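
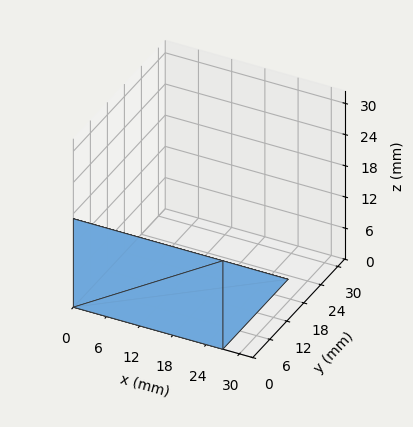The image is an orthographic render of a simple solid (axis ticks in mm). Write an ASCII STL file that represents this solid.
Reading the render: the shape is a wedge (ramp): 27 × 23 mm base, rising to 17 mm along the y=0 edge and sloping linearly to z=0 at y=23 (dimensions read to the nearest mm from the axis ticks). For the STL, each face is triangulated and given an outward normal.

solid part
  facet normal 0.0000 0.0000 -1.0000
    outer loop
      vertex 27.000 23.000 0.000
      vertex 27.000 0.000 0.000
      vertex 0.000 0.000 0.000
    endloop
  endfacet
  facet normal 0.0000 0.0000 -1.0000
    outer loop
      vertex 0.000 23.000 0.000
      vertex 27.000 23.000 0.000
      vertex 0.000 0.000 0.000
    endloop
  endfacet
  facet normal 0.0000 -1.0000 0.0000
    outer loop
      vertex 0.000 0.000 0.000
      vertex 27.000 0.000 0.000
      vertex 27.000 0.000 17.000
    endloop
  endfacet
  facet normal 0.0000 -1.0000 0.0000
    outer loop
      vertex 0.000 0.000 0.000
      vertex 27.000 0.000 17.000
      vertex 0.000 0.000 17.000
    endloop
  endfacet
  facet normal 0.0000 0.5944 0.8042
    outer loop
      vertex 0.000 0.000 17.000
      vertex 27.000 0.000 17.000
      vertex 27.000 23.000 0.000
    endloop
  endfacet
  facet normal 0.0000 0.5944 0.8042
    outer loop
      vertex 0.000 0.000 17.000
      vertex 27.000 23.000 0.000
      vertex 0.000 23.000 0.000
    endloop
  endfacet
  facet normal -1.0000 0.0000 0.0000
    outer loop
      vertex 0.000 0.000 17.000
      vertex 0.000 23.000 0.000
      vertex 0.000 0.000 0.000
    endloop
  endfacet
  facet normal 1.0000 0.0000 0.0000
    outer loop
      vertex 27.000 0.000 0.000
      vertex 27.000 23.000 0.000
      vertex 27.000 0.000 17.000
    endloop
  endfacet
endsolid part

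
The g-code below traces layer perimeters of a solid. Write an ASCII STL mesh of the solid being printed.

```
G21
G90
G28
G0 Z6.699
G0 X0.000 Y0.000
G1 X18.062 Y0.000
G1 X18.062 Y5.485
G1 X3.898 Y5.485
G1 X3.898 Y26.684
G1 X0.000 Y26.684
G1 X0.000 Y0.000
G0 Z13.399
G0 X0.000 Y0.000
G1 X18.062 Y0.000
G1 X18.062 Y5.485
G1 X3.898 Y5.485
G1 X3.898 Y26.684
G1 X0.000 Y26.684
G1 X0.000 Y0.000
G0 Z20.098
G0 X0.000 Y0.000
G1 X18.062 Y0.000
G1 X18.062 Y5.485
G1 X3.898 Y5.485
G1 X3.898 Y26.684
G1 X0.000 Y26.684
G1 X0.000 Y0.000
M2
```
solid part
  facet normal 0.0000 0.0000 -1.0000
    outer loop
      vertex 18.062 5.485 0.000
      vertex 18.062 0.000 0.000
      vertex 0.000 0.000 0.000
    endloop
  endfacet
  facet normal 0.0000 0.0000 -1.0000
    outer loop
      vertex 3.898 5.485 0.000
      vertex 18.062 5.485 0.000
      vertex 0.000 0.000 0.000
    endloop
  endfacet
  facet normal 0.0000 0.0000 -1.0000
    outer loop
      vertex 3.898 26.684 0.000
      vertex 3.898 5.485 0.000
      vertex 0.000 0.000 0.000
    endloop
  endfacet
  facet normal 0.0000 0.0000 -1.0000
    outer loop
      vertex 0.000 26.684 0.000
      vertex 3.898 26.684 0.000
      vertex 0.000 0.000 0.000
    endloop
  endfacet
  facet normal 0.0000 0.0000 1.0000
    outer loop
      vertex 0.000 0.000 20.098
      vertex 18.062 0.000 20.098
      vertex 18.062 5.485 20.098
    endloop
  endfacet
  facet normal 0.0000 0.0000 1.0000
    outer loop
      vertex 0.000 0.000 20.098
      vertex 18.062 5.485 20.098
      vertex 3.898 5.485 20.098
    endloop
  endfacet
  facet normal 0.0000 0.0000 1.0000
    outer loop
      vertex 0.000 0.000 20.098
      vertex 3.898 5.485 20.098
      vertex 3.898 26.684 20.098
    endloop
  endfacet
  facet normal 0.0000 0.0000 1.0000
    outer loop
      vertex 0.000 0.000 20.098
      vertex 3.898 26.684 20.098
      vertex 0.000 26.684 20.098
    endloop
  endfacet
  facet normal 0.0000 -1.0000 0.0000
    outer loop
      vertex 0.000 0.000 0.000
      vertex 18.062 0.000 0.000
      vertex 18.062 0.000 20.098
    endloop
  endfacet
  facet normal 0.0000 -1.0000 0.0000
    outer loop
      vertex 0.000 0.000 0.000
      vertex 18.062 0.000 20.098
      vertex 0.000 0.000 20.098
    endloop
  endfacet
  facet normal 1.0000 0.0000 0.0000
    outer loop
      vertex 18.062 0.000 0.000
      vertex 18.062 5.485 0.000
      vertex 18.062 5.485 20.098
    endloop
  endfacet
  facet normal 1.0000 0.0000 0.0000
    outer loop
      vertex 18.062 0.000 0.000
      vertex 18.062 5.485 20.098
      vertex 18.062 0.000 20.098
    endloop
  endfacet
  facet normal 0.0000 1.0000 0.0000
    outer loop
      vertex 18.062 5.485 0.000
      vertex 3.898 5.485 0.000
      vertex 3.898 5.485 20.098
    endloop
  endfacet
  facet normal 0.0000 1.0000 0.0000
    outer loop
      vertex 18.062 5.485 0.000
      vertex 3.898 5.485 20.098
      vertex 18.062 5.485 20.098
    endloop
  endfacet
  facet normal 1.0000 0.0000 0.0000
    outer loop
      vertex 3.898 5.485 0.000
      vertex 3.898 26.684 0.000
      vertex 3.898 26.684 20.098
    endloop
  endfacet
  facet normal 1.0000 0.0000 0.0000
    outer loop
      vertex 3.898 5.485 0.000
      vertex 3.898 26.684 20.098
      vertex 3.898 5.485 20.098
    endloop
  endfacet
  facet normal 0.0000 1.0000 0.0000
    outer loop
      vertex 3.898 26.684 0.000
      vertex 0.000 26.684 0.000
      vertex 0.000 26.684 20.098
    endloop
  endfacet
  facet normal 0.0000 1.0000 0.0000
    outer loop
      vertex 3.898 26.684 0.000
      vertex 0.000 26.684 20.098
      vertex 3.898 26.684 20.098
    endloop
  endfacet
  facet normal -1.0000 0.0000 0.0000
    outer loop
      vertex 0.000 26.684 0.000
      vertex 0.000 0.000 0.000
      vertex 0.000 0.000 20.098
    endloop
  endfacet
  facet normal -1.0000 0.0000 0.0000
    outer loop
      vertex 0.000 26.684 0.000
      vertex 0.000 0.000 20.098
      vertex 0.000 26.684 20.098
    endloop
  endfacet
endsolid part

The G0 Z moves step by Δz≈6.699 mm. Every layer's G1 loop is the same polygon, so the solid is a straight extrusion of it from z=0 to z≈20.1. Closing with flat bottom and top caps and triangulating gives 20 facets — an L-shaped prism: outer 18.1 × 26.7 mm, arm thicknesses ≈ 5.49 mm (horizontal) and 3.9 mm (vertical), extruded 20.1 mm in z.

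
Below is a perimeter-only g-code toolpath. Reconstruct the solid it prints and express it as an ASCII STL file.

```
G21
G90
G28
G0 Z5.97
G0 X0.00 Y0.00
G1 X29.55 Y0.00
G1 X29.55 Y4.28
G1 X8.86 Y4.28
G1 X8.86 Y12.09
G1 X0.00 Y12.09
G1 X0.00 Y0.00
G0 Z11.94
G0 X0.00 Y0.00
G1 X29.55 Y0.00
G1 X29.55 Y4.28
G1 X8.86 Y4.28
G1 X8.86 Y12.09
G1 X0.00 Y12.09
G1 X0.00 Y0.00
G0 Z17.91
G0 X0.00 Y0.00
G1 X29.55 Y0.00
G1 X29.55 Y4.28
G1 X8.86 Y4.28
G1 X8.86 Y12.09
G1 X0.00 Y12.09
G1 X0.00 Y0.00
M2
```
solid part
  facet normal 0.0000 0.0000 -1.0000
    outer loop
      vertex 29.55 4.28 0.00
      vertex 29.55 0.00 0.00
      vertex 0.00 0.00 0.00
    endloop
  endfacet
  facet normal 0.0000 0.0000 -1.0000
    outer loop
      vertex 8.86 4.28 0.00
      vertex 29.55 4.28 0.00
      vertex 0.00 0.00 0.00
    endloop
  endfacet
  facet normal 0.0000 0.0000 -1.0000
    outer loop
      vertex 8.86 12.09 0.00
      vertex 8.86 4.28 0.00
      vertex 0.00 0.00 0.00
    endloop
  endfacet
  facet normal 0.0000 0.0000 -1.0000
    outer loop
      vertex 0.00 12.09 0.00
      vertex 8.86 12.09 0.00
      vertex 0.00 0.00 0.00
    endloop
  endfacet
  facet normal 0.0000 0.0000 1.0000
    outer loop
      vertex 0.00 0.00 17.91
      vertex 29.55 0.00 17.91
      vertex 29.55 4.28 17.91
    endloop
  endfacet
  facet normal 0.0000 0.0000 1.0000
    outer loop
      vertex 0.00 0.00 17.91
      vertex 29.55 4.28 17.91
      vertex 8.86 4.28 17.91
    endloop
  endfacet
  facet normal 0.0000 0.0000 1.0000
    outer loop
      vertex 0.00 0.00 17.91
      vertex 8.86 4.28 17.91
      vertex 8.86 12.09 17.91
    endloop
  endfacet
  facet normal 0.0000 0.0000 1.0000
    outer loop
      vertex 0.00 0.00 17.91
      vertex 8.86 12.09 17.91
      vertex 0.00 12.09 17.91
    endloop
  endfacet
  facet normal 0.0000 -1.0000 0.0000
    outer loop
      vertex 0.00 0.00 0.00
      vertex 29.55 0.00 0.00
      vertex 29.55 0.00 17.91
    endloop
  endfacet
  facet normal 0.0000 -1.0000 0.0000
    outer loop
      vertex 0.00 0.00 0.00
      vertex 29.55 0.00 17.91
      vertex 0.00 0.00 17.91
    endloop
  endfacet
  facet normal 1.0000 0.0000 0.0000
    outer loop
      vertex 29.55 0.00 0.00
      vertex 29.55 4.28 0.00
      vertex 29.55 4.28 17.91
    endloop
  endfacet
  facet normal 1.0000 0.0000 0.0000
    outer loop
      vertex 29.55 0.00 0.00
      vertex 29.55 4.28 17.91
      vertex 29.55 0.00 17.91
    endloop
  endfacet
  facet normal 0.0000 1.0000 0.0000
    outer loop
      vertex 29.55 4.28 0.00
      vertex 8.86 4.28 0.00
      vertex 8.86 4.28 17.91
    endloop
  endfacet
  facet normal 0.0000 1.0000 0.0000
    outer loop
      vertex 29.55 4.28 0.00
      vertex 8.86 4.28 17.91
      vertex 29.55 4.28 17.91
    endloop
  endfacet
  facet normal 1.0000 0.0000 0.0000
    outer loop
      vertex 8.86 4.28 0.00
      vertex 8.86 12.09 0.00
      vertex 8.86 12.09 17.91
    endloop
  endfacet
  facet normal 1.0000 0.0000 0.0000
    outer loop
      vertex 8.86 4.28 0.00
      vertex 8.86 12.09 17.91
      vertex 8.86 4.28 17.91
    endloop
  endfacet
  facet normal 0.0000 1.0000 0.0000
    outer loop
      vertex 8.86 12.09 0.00
      vertex 0.00 12.09 0.00
      vertex 0.00 12.09 17.91
    endloop
  endfacet
  facet normal 0.0000 1.0000 0.0000
    outer loop
      vertex 8.86 12.09 0.00
      vertex 0.00 12.09 17.91
      vertex 8.86 12.09 17.91
    endloop
  endfacet
  facet normal -1.0000 0.0000 0.0000
    outer loop
      vertex 0.00 12.09 0.00
      vertex 0.00 0.00 0.00
      vertex 0.00 0.00 17.91
    endloop
  endfacet
  facet normal -1.0000 0.0000 0.0000
    outer loop
      vertex 0.00 12.09 0.00
      vertex 0.00 0.00 17.91
      vertex 0.00 12.09 17.91
    endloop
  endfacet
endsolid part

The G0 Z moves step by Δz≈5.97 mm. Every layer's G1 loop is the same polygon, so the solid is a straight extrusion of it from z=0 to z≈17.9. Closing with flat bottom and top caps and triangulating gives 20 facets — an L-shaped prism: outer 29.6 × 12.1 mm, arm thicknesses ≈ 4.28 mm (horizontal) and 8.86 mm (vertical), extruded 17.9 mm in z.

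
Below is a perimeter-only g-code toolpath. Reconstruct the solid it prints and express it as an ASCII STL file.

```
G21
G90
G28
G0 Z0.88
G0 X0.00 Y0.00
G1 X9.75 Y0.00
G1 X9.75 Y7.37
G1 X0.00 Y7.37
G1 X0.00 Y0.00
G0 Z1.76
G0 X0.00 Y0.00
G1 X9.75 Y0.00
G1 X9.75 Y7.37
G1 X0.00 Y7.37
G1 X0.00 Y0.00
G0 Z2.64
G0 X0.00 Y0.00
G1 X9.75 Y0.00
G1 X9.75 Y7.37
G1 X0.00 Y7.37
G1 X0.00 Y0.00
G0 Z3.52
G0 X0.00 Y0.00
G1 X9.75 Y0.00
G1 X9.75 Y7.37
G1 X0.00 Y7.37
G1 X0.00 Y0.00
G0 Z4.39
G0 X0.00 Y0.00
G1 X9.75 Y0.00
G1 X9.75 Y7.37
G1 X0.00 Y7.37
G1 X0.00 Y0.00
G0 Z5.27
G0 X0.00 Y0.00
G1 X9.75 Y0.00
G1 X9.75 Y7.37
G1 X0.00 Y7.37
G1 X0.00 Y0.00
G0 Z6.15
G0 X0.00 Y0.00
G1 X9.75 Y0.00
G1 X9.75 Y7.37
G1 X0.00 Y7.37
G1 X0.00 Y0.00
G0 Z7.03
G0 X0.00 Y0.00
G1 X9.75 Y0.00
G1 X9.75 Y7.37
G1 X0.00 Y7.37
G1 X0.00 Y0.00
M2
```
solid part
  facet normal 0.0000 0.0000 -1.0000
    outer loop
      vertex 9.75 7.37 0.00
      vertex 9.75 0.00 0.00
      vertex 0.00 0.00 0.00
    endloop
  endfacet
  facet normal 0.0000 0.0000 -1.0000
    outer loop
      vertex 0.00 7.37 0.00
      vertex 9.75 7.37 0.00
      vertex 0.00 0.00 0.00
    endloop
  endfacet
  facet normal 0.0000 0.0000 1.0000
    outer loop
      vertex 0.00 0.00 7.03
      vertex 9.75 0.00 7.03
      vertex 9.75 7.37 7.03
    endloop
  endfacet
  facet normal 0.0000 0.0000 1.0000
    outer loop
      vertex 0.00 0.00 7.03
      vertex 9.75 7.37 7.03
      vertex 0.00 7.37 7.03
    endloop
  endfacet
  facet normal 0.0000 -1.0000 0.0000
    outer loop
      vertex 0.00 0.00 0.00
      vertex 9.75 0.00 0.00
      vertex 9.75 0.00 7.03
    endloop
  endfacet
  facet normal 0.0000 -1.0000 0.0000
    outer loop
      vertex 0.00 0.00 0.00
      vertex 9.75 0.00 7.03
      vertex 0.00 0.00 7.03
    endloop
  endfacet
  facet normal 0.0000 1.0000 0.0000
    outer loop
      vertex 9.75 7.37 7.03
      vertex 9.75 7.37 0.00
      vertex 0.00 7.37 0.00
    endloop
  endfacet
  facet normal 0.0000 1.0000 0.0000
    outer loop
      vertex 0.00 7.37 7.03
      vertex 9.75 7.37 7.03
      vertex 0.00 7.37 0.00
    endloop
  endfacet
  facet normal -1.0000 0.0000 0.0000
    outer loop
      vertex 0.00 7.37 7.03
      vertex 0.00 7.37 0.00
      vertex 0.00 0.00 0.00
    endloop
  endfacet
  facet normal -1.0000 0.0000 0.0000
    outer loop
      vertex 0.00 0.00 7.03
      vertex 0.00 7.37 7.03
      vertex 0.00 0.00 0.00
    endloop
  endfacet
  facet normal 1.0000 0.0000 0.0000
    outer loop
      vertex 9.75 0.00 0.00
      vertex 9.75 7.37 0.00
      vertex 9.75 7.37 7.03
    endloop
  endfacet
  facet normal 1.0000 0.0000 0.0000
    outer loop
      vertex 9.75 0.00 0.00
      vertex 9.75 7.37 7.03
      vertex 9.75 0.00 7.03
    endloop
  endfacet
endsolid part

The G0 Z moves step by Δz≈0.88 mm. Every layer's G1 loop is the same polygon, so the solid is a straight extrusion of it from z=0 to z≈7.03. Closing with flat bottom and top caps and triangulating gives 12 facets — a rectangular box, roughly 9.75 × 7.37 mm footprint and 7.03 mm tall.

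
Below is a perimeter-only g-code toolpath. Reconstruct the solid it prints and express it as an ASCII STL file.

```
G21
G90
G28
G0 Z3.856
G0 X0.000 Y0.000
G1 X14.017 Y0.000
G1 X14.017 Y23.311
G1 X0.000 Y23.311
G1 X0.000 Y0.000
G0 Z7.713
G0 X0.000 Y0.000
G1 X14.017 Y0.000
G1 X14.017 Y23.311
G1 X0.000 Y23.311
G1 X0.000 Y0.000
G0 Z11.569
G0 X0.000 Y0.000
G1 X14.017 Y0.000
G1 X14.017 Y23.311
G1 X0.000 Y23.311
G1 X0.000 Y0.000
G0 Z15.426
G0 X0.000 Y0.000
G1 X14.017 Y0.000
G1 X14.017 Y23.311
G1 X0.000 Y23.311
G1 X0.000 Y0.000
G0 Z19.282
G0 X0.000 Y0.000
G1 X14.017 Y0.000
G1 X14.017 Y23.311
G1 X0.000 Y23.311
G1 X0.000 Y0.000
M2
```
solid part
  facet normal 0.0000 0.0000 -1.0000
    outer loop
      vertex 14.017 23.311 0.000
      vertex 14.017 0.000 0.000
      vertex 0.000 0.000 0.000
    endloop
  endfacet
  facet normal 0.0000 0.0000 -1.0000
    outer loop
      vertex 0.000 23.311 0.000
      vertex 14.017 23.311 0.000
      vertex 0.000 0.000 0.000
    endloop
  endfacet
  facet normal 0.0000 0.0000 1.0000
    outer loop
      vertex 0.000 0.000 19.282
      vertex 14.017 0.000 19.282
      vertex 14.017 23.311 19.282
    endloop
  endfacet
  facet normal 0.0000 0.0000 1.0000
    outer loop
      vertex 0.000 0.000 19.282
      vertex 14.017 23.311 19.282
      vertex 0.000 23.311 19.282
    endloop
  endfacet
  facet normal 0.0000 -1.0000 0.0000
    outer loop
      vertex 0.000 0.000 0.000
      vertex 14.017 0.000 0.000
      vertex 14.017 0.000 19.282
    endloop
  endfacet
  facet normal 0.0000 -1.0000 0.0000
    outer loop
      vertex 0.000 0.000 0.000
      vertex 14.017 0.000 19.282
      vertex 0.000 0.000 19.282
    endloop
  endfacet
  facet normal 0.0000 1.0000 0.0000
    outer loop
      vertex 14.017 23.311 19.282
      vertex 14.017 23.311 0.000
      vertex 0.000 23.311 0.000
    endloop
  endfacet
  facet normal 0.0000 1.0000 0.0000
    outer loop
      vertex 0.000 23.311 19.282
      vertex 14.017 23.311 19.282
      vertex 0.000 23.311 0.000
    endloop
  endfacet
  facet normal -1.0000 0.0000 0.0000
    outer loop
      vertex 0.000 23.311 19.282
      vertex 0.000 23.311 0.000
      vertex 0.000 0.000 0.000
    endloop
  endfacet
  facet normal -1.0000 0.0000 0.0000
    outer loop
      vertex 0.000 0.000 19.282
      vertex 0.000 23.311 19.282
      vertex 0.000 0.000 0.000
    endloop
  endfacet
  facet normal 1.0000 0.0000 0.0000
    outer loop
      vertex 14.017 0.000 0.000
      vertex 14.017 23.311 0.000
      vertex 14.017 23.311 19.282
    endloop
  endfacet
  facet normal 1.0000 0.0000 0.0000
    outer loop
      vertex 14.017 0.000 0.000
      vertex 14.017 23.311 19.282
      vertex 14.017 0.000 19.282
    endloop
  endfacet
endsolid part

The G0 Z moves step by Δz≈3.856 mm. Every layer's G1 loop is the same polygon, so the solid is a straight extrusion of it from z=0 to z≈19.3. Closing with flat bottom and top caps and triangulating gives 12 facets — a rectangular box, roughly 14 × 23.3 mm footprint and 19.3 mm tall.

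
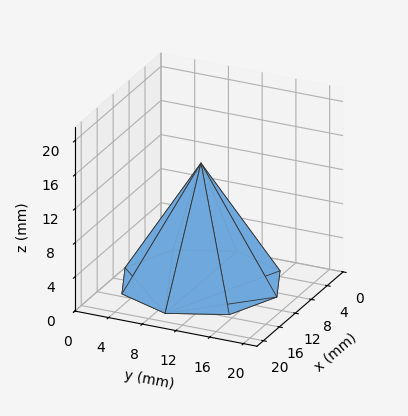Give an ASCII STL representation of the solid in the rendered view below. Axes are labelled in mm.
Reading the render: the shape is a regular 8-sided pyramid, base circumscribed radius ≈ 9 mm, apex at z ≈ 14 mm (dimensions read to the nearest mm from the axis ticks). For the STL, each face is triangulated and given an outward normal.

solid part
  facet normal 0.0000 0.0000 -1.0000
    outer loop
      vertex 9.000 18.000 0.000
      vertex 15.364 15.364 0.000
      vertex 18.000 9.000 0.000
    endloop
  endfacet
  facet normal 0.0000 0.0000 -1.0000
    outer loop
      vertex 2.636 15.364 0.000
      vertex 9.000 18.000 0.000
      vertex 18.000 9.000 0.000
    endloop
  endfacet
  facet normal 0.0000 0.0000 -1.0000
    outer loop
      vertex 0.000 9.000 0.000
      vertex 2.636 15.364 0.000
      vertex 18.000 9.000 0.000
    endloop
  endfacet
  facet normal 0.0000 0.0000 -1.0000
    outer loop
      vertex 2.636 2.636 0.000
      vertex 0.000 9.000 0.000
      vertex 18.000 9.000 0.000
    endloop
  endfacet
  facet normal 0.0000 0.0000 -1.0000
    outer loop
      vertex 9.000 0.000 0.000
      vertex 2.636 2.636 0.000
      vertex 18.000 9.000 0.000
    endloop
  endfacet
  facet normal 0.0000 0.0000 -1.0000
    outer loop
      vertex 15.364 2.636 0.000
      vertex 9.000 0.000 0.000
      vertex 18.000 9.000 0.000
    endloop
  endfacet
  facet normal 0.7943 0.3290 0.5106
    outer loop
      vertex 18.000 9.000 0.000
      vertex 15.364 15.364 0.000
      vertex 9.000 9.000 14.000
    endloop
  endfacet
  facet normal 0.3290 0.7943 0.5106
    outer loop
      vertex 15.364 15.364 0.000
      vertex 9.000 18.000 0.000
      vertex 9.000 9.000 14.000
    endloop
  endfacet
  facet normal -0.3290 0.7943 0.5106
    outer loop
      vertex 9.000 18.000 0.000
      vertex 2.636 15.364 0.000
      vertex 9.000 9.000 14.000
    endloop
  endfacet
  facet normal -0.7943 0.3290 0.5106
    outer loop
      vertex 2.636 15.364 0.000
      vertex 0.000 9.000 0.000
      vertex 9.000 9.000 14.000
    endloop
  endfacet
  facet normal -0.7943 -0.3290 0.5106
    outer loop
      vertex 0.000 9.000 0.000
      vertex 2.636 2.636 0.000
      vertex 9.000 9.000 14.000
    endloop
  endfacet
  facet normal -0.3290 -0.7943 0.5106
    outer loop
      vertex 2.636 2.636 0.000
      vertex 9.000 0.000 0.000
      vertex 9.000 9.000 14.000
    endloop
  endfacet
  facet normal 0.3290 -0.7943 0.5106
    outer loop
      vertex 9.000 0.000 0.000
      vertex 15.364 2.636 0.000
      vertex 9.000 9.000 14.000
    endloop
  endfacet
  facet normal 0.7943 -0.3290 0.5106
    outer loop
      vertex 15.364 2.636 0.000
      vertex 18.000 9.000 0.000
      vertex 9.000 9.000 14.000
    endloop
  endfacet
endsolid part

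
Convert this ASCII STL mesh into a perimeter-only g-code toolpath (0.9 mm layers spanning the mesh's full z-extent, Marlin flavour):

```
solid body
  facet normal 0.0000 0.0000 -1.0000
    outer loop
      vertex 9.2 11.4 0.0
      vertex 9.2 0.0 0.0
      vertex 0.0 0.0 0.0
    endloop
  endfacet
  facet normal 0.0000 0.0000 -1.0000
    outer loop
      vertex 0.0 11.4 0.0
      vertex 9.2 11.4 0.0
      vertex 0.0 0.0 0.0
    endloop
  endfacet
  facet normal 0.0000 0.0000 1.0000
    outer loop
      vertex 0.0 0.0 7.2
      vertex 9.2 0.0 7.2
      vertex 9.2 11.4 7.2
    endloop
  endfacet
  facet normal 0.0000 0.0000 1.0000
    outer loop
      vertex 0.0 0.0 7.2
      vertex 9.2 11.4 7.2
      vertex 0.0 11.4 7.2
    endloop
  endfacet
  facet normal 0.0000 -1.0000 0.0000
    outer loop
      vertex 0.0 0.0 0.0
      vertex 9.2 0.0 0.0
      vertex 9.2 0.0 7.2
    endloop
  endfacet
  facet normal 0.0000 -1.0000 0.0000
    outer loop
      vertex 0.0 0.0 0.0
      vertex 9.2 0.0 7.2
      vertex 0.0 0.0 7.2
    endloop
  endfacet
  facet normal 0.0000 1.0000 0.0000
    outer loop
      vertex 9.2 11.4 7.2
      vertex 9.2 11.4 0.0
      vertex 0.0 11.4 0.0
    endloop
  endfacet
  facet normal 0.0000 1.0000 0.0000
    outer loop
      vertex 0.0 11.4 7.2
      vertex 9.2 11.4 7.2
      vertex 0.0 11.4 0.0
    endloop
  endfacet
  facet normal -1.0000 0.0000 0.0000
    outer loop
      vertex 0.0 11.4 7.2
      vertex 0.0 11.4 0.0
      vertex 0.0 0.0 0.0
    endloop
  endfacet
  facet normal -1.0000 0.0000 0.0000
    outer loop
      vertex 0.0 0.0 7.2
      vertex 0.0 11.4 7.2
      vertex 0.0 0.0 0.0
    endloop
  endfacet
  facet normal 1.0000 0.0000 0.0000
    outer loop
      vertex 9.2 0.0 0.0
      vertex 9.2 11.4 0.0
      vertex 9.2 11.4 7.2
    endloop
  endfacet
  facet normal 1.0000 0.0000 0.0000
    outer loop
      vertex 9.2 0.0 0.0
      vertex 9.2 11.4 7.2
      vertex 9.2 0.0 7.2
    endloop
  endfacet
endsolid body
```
; perimeter-only toolpath
G21 ; units = mm
G90 ; absolute positioning
G28 ; home
; layer 1
G0 Z0.9
G0 X0.0 Y0.0
G1 X9.2 Y0.0
G1 X9.2 Y11.4
G1 X0.0 Y11.4
G1 X0.0 Y0.0
; layer 2
G0 Z1.8
G0 X0.0 Y0.0
G1 X9.2 Y0.0
G1 X9.2 Y11.4
G1 X0.0 Y11.4
G1 X0.0 Y0.0
; layer 3
G0 Z2.7
G0 X0.0 Y0.0
G1 X9.2 Y0.0
G1 X9.2 Y11.4
G1 X0.0 Y11.4
G1 X0.0 Y0.0
; layer 4
G0 Z3.6
G0 X0.0 Y0.0
G1 X9.2 Y0.0
G1 X9.2 Y11.4
G1 X0.0 Y11.4
G1 X0.0 Y0.0
; layer 5
G0 Z4.5
G0 X0.0 Y0.0
G1 X9.2 Y0.0
G1 X9.2 Y11.4
G1 X0.0 Y11.4
G1 X0.0 Y0.0
; layer 6
G0 Z5.4
G0 X0.0 Y0.0
G1 X9.2 Y0.0
G1 X9.2 Y11.4
G1 X0.0 Y11.4
G1 X0.0 Y0.0
; layer 7
G0 Z6.3
G0 X0.0 Y0.0
G1 X9.2 Y0.0
G1 X9.2 Y11.4
G1 X0.0 Y11.4
G1 X0.0 Y0.0
; layer 8
G0 Z7.2
G0 X0.0 Y0.0
G1 X9.2 Y0.0
G1 X9.2 Y11.4
G1 X0.0 Y11.4
G1 X0.0 Y0.0
M2 ; end

The solid is a rectangular box, roughly 9.2 × 11.4 mm footprint and 7.2 mm tall. Slicing at Δz = 0.9 mm — 8 equal slices spanning the solid's height, so layer i sits at z = i·h/8 — gives 8 non-empty perimeters. Each is a 4-segment closed polygon; G0 lifts to the layer z and rapids to the start vertex, then G1 traces the edges.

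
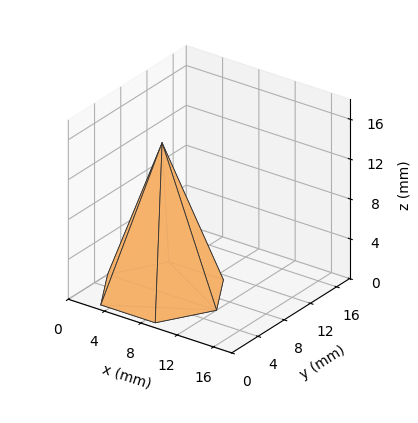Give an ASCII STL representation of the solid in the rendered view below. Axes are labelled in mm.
Reading the render: the shape is a regular 6-sided pyramid, base circumscribed radius ≈ 6 mm, apex at z ≈ 15 mm (dimensions read to the nearest mm from the axis ticks). For the STL, each face is triangulated and given an outward normal.

solid part
  facet normal 0.0000 0.0000 -1.0000
    outer loop
      vertex 3.00 11.20 0.00
      vertex 9.00 11.20 0.00
      vertex 12.00 6.00 0.00
    endloop
  endfacet
  facet normal 0.0000 0.0000 -1.0000
    outer loop
      vertex 0.00 6.00 0.00
      vertex 3.00 11.20 0.00
      vertex 12.00 6.00 0.00
    endloop
  endfacet
  facet normal 0.0000 0.0000 -1.0000
    outer loop
      vertex 3.00 0.80 0.00
      vertex 0.00 6.00 0.00
      vertex 12.00 6.00 0.00
    endloop
  endfacet
  facet normal 0.0000 0.0000 -1.0000
    outer loop
      vertex 9.00 0.80 0.00
      vertex 3.00 0.80 0.00
      vertex 12.00 6.00 0.00
    endloop
  endfacet
  facet normal 0.8185 0.4722 0.3274
    outer loop
      vertex 12.00 6.00 0.00
      vertex 9.00 11.20 0.00
      vertex 6.00 6.00 15.00
    endloop
  endfacet
  facet normal 0.0000 0.9448 0.3275
    outer loop
      vertex 9.00 11.20 0.00
      vertex 3.00 11.20 0.00
      vertex 6.00 6.00 15.00
    endloop
  endfacet
  facet normal -0.8185 0.4722 0.3274
    outer loop
      vertex 3.00 11.20 0.00
      vertex 0.00 6.00 0.00
      vertex 6.00 6.00 15.00
    endloop
  endfacet
  facet normal -0.8185 -0.4722 0.3274
    outer loop
      vertex 0.00 6.00 0.00
      vertex 3.00 0.80 0.00
      vertex 6.00 6.00 15.00
    endloop
  endfacet
  facet normal 0.0000 -0.9448 0.3275
    outer loop
      vertex 3.00 0.80 0.00
      vertex 9.00 0.80 0.00
      vertex 6.00 6.00 15.00
    endloop
  endfacet
  facet normal 0.8185 -0.4722 0.3274
    outer loop
      vertex 9.00 0.80 0.00
      vertex 12.00 6.00 0.00
      vertex 6.00 6.00 15.00
    endloop
  endfacet
endsolid part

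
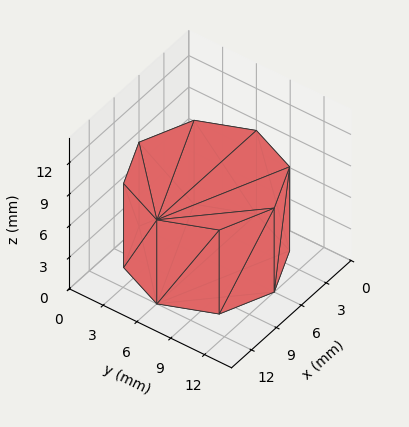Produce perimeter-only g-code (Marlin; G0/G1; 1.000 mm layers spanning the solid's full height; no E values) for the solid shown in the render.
Reading the render: the shape is a regular 8-sided prism (a cylinder approximated with 8 flat sides), circumscribed radius ≈ 6 mm, height ≈ 8 mm (dimensions read to the nearest mm from the axis ticks). For the g-code, the solid's height is divided into equal slices at the stated Δz and each level perimeter traced with G1 moves after a G0 lift.

; perimeter-only toolpath
G21 ; units = mm
G90 ; absolute positioning
G28 ; home
; layer 1
G0 Z1.000
G0 X12.000 Y6.000
G1 X10.243 Y10.243
G1 X6.000 Y12.000
G1 X1.757 Y10.243
G1 X0.000 Y6.000
G1 X1.757 Y1.757
G1 X6.000 Y0.000
G1 X10.243 Y1.757
G1 X12.000 Y6.000
; layer 2
G0 Z2.000
G0 X12.000 Y6.000
G1 X10.243 Y10.243
G1 X6.000 Y12.000
G1 X1.757 Y10.243
G1 X0.000 Y6.000
G1 X1.757 Y1.757
G1 X6.000 Y0.000
G1 X10.243 Y1.757
G1 X12.000 Y6.000
; layer 3
G0 Z3.000
G0 X12.000 Y6.000
G1 X10.243 Y10.243
G1 X6.000 Y12.000
G1 X1.757 Y10.243
G1 X0.000 Y6.000
G1 X1.757 Y1.757
G1 X6.000 Y0.000
G1 X10.243 Y1.757
G1 X12.000 Y6.000
; layer 4
G0 Z4.000
G0 X12.000 Y6.000
G1 X10.243 Y10.243
G1 X6.000 Y12.000
G1 X1.757 Y10.243
G1 X0.000 Y6.000
G1 X1.757 Y1.757
G1 X6.000 Y0.000
G1 X10.243 Y1.757
G1 X12.000 Y6.000
; layer 5
G0 Z5.000
G0 X12.000 Y6.000
G1 X10.243 Y10.243
G1 X6.000 Y12.000
G1 X1.757 Y10.243
G1 X0.000 Y6.000
G1 X1.757 Y1.757
G1 X6.000 Y0.000
G1 X10.243 Y1.757
G1 X12.000 Y6.000
; layer 6
G0 Z6.000
G0 X12.000 Y6.000
G1 X10.243 Y10.243
G1 X6.000 Y12.000
G1 X1.757 Y10.243
G1 X0.000 Y6.000
G1 X1.757 Y1.757
G1 X6.000 Y0.000
G1 X10.243 Y1.757
G1 X12.000 Y6.000
; layer 7
G0 Z7.000
G0 X12.000 Y6.000
G1 X10.243 Y10.243
G1 X6.000 Y12.000
G1 X1.757 Y10.243
G1 X0.000 Y6.000
G1 X1.757 Y1.757
G1 X6.000 Y0.000
G1 X10.243 Y1.757
G1 X12.000 Y6.000
; layer 8
G0 Z8.000
G0 X12.000 Y6.000
G1 X10.243 Y10.243
G1 X6.000 Y12.000
G1 X1.757 Y10.243
G1 X0.000 Y6.000
G1 X1.757 Y1.757
G1 X6.000 Y0.000
G1 X10.243 Y1.757
G1 X12.000 Y6.000
M2 ; end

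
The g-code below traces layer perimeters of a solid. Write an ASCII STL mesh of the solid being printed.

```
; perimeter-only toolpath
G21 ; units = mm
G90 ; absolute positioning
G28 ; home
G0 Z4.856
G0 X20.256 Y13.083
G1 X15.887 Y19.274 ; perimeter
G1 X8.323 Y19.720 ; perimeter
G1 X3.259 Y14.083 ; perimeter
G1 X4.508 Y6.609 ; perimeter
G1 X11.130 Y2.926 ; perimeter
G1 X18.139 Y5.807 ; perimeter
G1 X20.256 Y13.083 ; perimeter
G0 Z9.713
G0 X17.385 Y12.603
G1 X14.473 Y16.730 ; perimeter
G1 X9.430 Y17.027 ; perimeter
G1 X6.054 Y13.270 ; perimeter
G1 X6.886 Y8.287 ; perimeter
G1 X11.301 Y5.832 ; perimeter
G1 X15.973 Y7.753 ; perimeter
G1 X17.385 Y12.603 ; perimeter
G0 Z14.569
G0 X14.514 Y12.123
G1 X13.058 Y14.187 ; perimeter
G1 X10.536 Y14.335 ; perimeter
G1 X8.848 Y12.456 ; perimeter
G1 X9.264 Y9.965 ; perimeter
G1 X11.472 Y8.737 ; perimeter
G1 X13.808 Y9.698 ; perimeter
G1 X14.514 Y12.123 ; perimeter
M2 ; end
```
solid part
  facet normal 0.0000 0.0000 -1.0000
    outer loop
      vertex 7.216 22.412 0.000
      vertex 17.302 21.818 0.000
      vertex 23.127 13.563 0.000
    endloop
  endfacet
  facet normal 0.0000 0.0000 -1.0000
    outer loop
      vertex 0.464 14.896 0.000
      vertex 7.216 22.412 0.000
      vertex 23.127 13.563 0.000
    endloop
  endfacet
  facet normal 0.0000 0.0000 -1.0000
    outer loop
      vertex 2.129 4.931 0.000
      vertex 0.464 14.896 0.000
      vertex 23.127 13.563 0.000
    endloop
  endfacet
  facet normal 0.0000 0.0000 -1.0000
    outer loop
      vertex 10.959 0.020 0.000
      vertex 2.129 4.931 0.000
      vertex 23.127 13.563 0.000
    endloop
  endfacet
  facet normal 0.0000 0.0000 -1.0000
    outer loop
      vertex 20.304 3.862 0.000
      vertex 10.959 0.020 0.000
      vertex 23.127 13.563 0.000
    endloop
  endfacet
  facet normal 0.7189 0.5073 0.4752
    outer loop
      vertex 23.127 13.563 0.000
      vertex 17.302 21.818 0.000
      vertex 11.643 11.643 19.426
    endloop
  endfacet
  facet normal 0.0517 0.8784 0.4752
    outer loop
      vertex 17.302 21.818 0.000
      vertex 7.216 22.412 0.000
      vertex 11.643 11.643 19.426
    endloop
  endfacet
  facet normal -0.6546 0.5880 0.4751
    outer loop
      vertex 7.216 22.412 0.000
      vertex 0.464 14.896 0.000
      vertex 11.643 11.643 19.426
    endloop
  endfacet
  facet normal -0.8679 -0.1450 0.4751
    outer loop
      vertex 0.464 14.896 0.000
      vertex 2.129 4.931 0.000
      vertex 11.643 11.643 19.426
    endloop
  endfacet
  facet normal -0.4277 -0.7690 0.4752
    outer loop
      vertex 2.129 4.931 0.000
      vertex 10.959 0.020 0.000
      vertex 11.643 11.643 19.426
    endloop
  endfacet
  facet normal 0.3346 -0.8138 0.4751
    outer loop
      vertex 10.959 0.020 0.000
      vertex 20.304 3.862 0.000
      vertex 11.643 11.643 19.426
    endloop
  endfacet
  facet normal 0.8449 -0.2459 0.4752
    outer loop
      vertex 20.304 3.862 0.000
      vertex 23.127 13.563 0.000
      vertex 11.643 11.643 19.426
    endloop
  endfacet
endsolid part

The G0 Z moves step by Δz≈4.856 mm. The G1 loops shrink linearly with z, so the solid tapers from its base footprint up to z≈19.4. Closing with a flat bottom cap and the tapered top and triangulating gives 12 facets — a regular 7-sided pyramid, base circumscribed radius ≈ 11.6 mm, apex at z ≈ 19.4 mm.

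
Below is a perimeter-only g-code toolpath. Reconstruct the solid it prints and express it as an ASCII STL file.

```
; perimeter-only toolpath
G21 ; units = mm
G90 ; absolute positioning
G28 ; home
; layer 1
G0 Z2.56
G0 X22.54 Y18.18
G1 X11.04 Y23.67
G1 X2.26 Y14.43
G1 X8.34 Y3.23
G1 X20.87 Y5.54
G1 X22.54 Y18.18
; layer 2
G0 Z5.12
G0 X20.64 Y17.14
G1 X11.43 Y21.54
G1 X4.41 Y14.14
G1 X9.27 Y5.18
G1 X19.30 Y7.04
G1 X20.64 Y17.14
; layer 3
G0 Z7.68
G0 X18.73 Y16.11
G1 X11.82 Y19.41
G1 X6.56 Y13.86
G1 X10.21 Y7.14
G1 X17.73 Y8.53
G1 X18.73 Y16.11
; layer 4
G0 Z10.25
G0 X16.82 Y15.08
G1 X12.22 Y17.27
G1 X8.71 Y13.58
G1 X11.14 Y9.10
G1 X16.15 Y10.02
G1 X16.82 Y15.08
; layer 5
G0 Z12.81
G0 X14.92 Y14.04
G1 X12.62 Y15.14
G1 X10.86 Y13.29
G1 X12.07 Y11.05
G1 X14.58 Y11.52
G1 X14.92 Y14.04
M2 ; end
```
solid part
  facet normal 0.0000 0.0000 -1.0000
    outer loop
      vertex 0.11 14.71 0.00
      vertex 10.64 25.80 0.00
      vertex 24.45 19.21 0.00
    endloop
  endfacet
  facet normal 0.0000 0.0000 -1.0000
    outer loop
      vertex 7.40 1.27 0.00
      vertex 0.11 14.71 0.00
      vertex 24.45 19.21 0.00
    endloop
  endfacet
  facet normal 0.0000 0.0000 -1.0000
    outer loop
      vertex 22.44 4.05 0.00
      vertex 7.40 1.27 0.00
      vertex 24.45 19.21 0.00
    endloop
  endfacet
  facet normal 0.3554 0.7447 0.5649
    outer loop
      vertex 24.45 19.21 0.00
      vertex 10.64 25.80 0.00
      vertex 13.01 13.01 15.37
    endloop
  endfacet
  facet normal -0.5983 0.5681 0.5650
    outer loop
      vertex 10.64 25.80 0.00
      vertex 0.11 14.71 0.00
      vertex 13.01 13.01 15.37
    endloop
  endfacet
  facet normal -0.7252 -0.3933 0.5651
    outer loop
      vertex 0.11 14.71 0.00
      vertex 7.40 1.27 0.00
      vertex 13.01 13.01 15.37
    endloop
  endfacet
  facet normal 0.1500 -0.8114 0.5650
    outer loop
      vertex 7.40 1.27 0.00
      vertex 22.44 4.05 0.00
      vertex 13.01 13.01 15.37
    endloop
  endfacet
  facet normal 0.8179 -0.1084 0.5650
    outer loop
      vertex 22.44 4.05 0.00
      vertex 24.45 19.21 0.00
      vertex 13.01 13.01 15.37
    endloop
  endfacet
endsolid part

The G0 Z moves step by Δz≈2.56 mm. The G1 loops shrink linearly with z, so the solid tapers from its base footprint up to z≈15.4. Closing with a flat bottom cap and the tapered top and triangulating gives 8 facets — a regular 5-sided pyramid, base circumscribed radius ≈ 13 mm, apex at z ≈ 15.4 mm.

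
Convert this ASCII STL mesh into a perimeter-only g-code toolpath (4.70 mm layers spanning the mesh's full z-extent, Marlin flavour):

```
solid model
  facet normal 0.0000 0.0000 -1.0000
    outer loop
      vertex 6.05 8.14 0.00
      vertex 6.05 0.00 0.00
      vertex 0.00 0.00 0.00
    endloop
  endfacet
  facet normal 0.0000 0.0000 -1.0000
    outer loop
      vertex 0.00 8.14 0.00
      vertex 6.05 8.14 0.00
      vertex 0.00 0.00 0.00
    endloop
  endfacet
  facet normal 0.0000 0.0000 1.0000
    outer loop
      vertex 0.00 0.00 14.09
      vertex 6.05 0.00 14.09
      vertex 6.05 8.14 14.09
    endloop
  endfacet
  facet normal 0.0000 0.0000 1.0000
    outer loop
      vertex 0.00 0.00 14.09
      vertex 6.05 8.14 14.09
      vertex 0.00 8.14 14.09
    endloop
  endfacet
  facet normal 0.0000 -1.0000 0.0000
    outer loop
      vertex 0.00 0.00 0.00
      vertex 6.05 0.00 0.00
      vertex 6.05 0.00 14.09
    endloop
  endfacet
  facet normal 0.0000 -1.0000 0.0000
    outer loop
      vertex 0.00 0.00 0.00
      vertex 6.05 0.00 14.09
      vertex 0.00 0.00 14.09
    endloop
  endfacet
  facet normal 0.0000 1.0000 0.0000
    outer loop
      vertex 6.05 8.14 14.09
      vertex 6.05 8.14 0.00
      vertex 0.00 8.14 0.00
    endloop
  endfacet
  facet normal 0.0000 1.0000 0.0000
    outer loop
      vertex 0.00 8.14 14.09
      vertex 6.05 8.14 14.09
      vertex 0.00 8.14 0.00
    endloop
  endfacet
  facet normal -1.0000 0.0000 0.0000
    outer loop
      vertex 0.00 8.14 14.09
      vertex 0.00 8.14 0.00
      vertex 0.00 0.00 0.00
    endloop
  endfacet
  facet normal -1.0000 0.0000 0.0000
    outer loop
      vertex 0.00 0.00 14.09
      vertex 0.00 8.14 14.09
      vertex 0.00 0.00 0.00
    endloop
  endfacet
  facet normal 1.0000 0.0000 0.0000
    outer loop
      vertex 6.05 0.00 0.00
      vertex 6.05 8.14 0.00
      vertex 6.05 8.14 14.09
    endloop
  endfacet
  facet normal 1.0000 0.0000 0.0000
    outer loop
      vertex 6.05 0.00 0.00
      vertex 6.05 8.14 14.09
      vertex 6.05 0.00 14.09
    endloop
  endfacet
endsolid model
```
; perimeter-only toolpath
G21 ; units = mm
G90 ; absolute positioning
G28 ; home
; layer 1
G0 Z4.70
G0 X0.00 Y0.00
G1 X6.05 Y0.00
G1 X6.05 Y8.14
G1 X0.00 Y8.14
G1 X0.00 Y0.00
; layer 2
G0 Z9.39
G0 X0.00 Y0.00
G1 X6.05 Y0.00
G1 X6.05 Y8.14
G1 X0.00 Y8.14
G1 X0.00 Y0.00
; layer 3
G0 Z14.09
G0 X0.00 Y0.00
G1 X6.05 Y0.00
G1 X6.05 Y8.14
G1 X0.00 Y8.14
G1 X0.00 Y0.00
M2 ; end

The solid is a rectangular box, roughly 6.05 × 8.14 mm footprint and 14.1 mm tall. Slicing at Δz = 4.70 mm — 3 equal slices spanning the solid's height, so layer i sits at z = i·h/3 — gives 3 non-empty perimeters. Each is a 4-segment closed polygon; G0 lifts to the layer z and rapids to the start vertex, then G1 traces the edges.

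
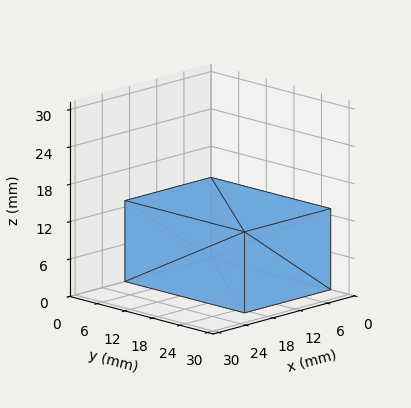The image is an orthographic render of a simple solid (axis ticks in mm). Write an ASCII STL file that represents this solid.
Reading the render: the shape is a rectangular box, roughly 19 × 26 mm footprint and 13 mm tall (dimensions read to the nearest mm from the axis ticks). For the STL, each face is triangulated and given an outward normal.

solid part
  facet normal 0.0000 0.0000 -1.0000
    outer loop
      vertex 19.00 26.00 0.00
      vertex 19.00 0.00 0.00
      vertex 0.00 0.00 0.00
    endloop
  endfacet
  facet normal 0.0000 0.0000 -1.0000
    outer loop
      vertex 0.00 26.00 0.00
      vertex 19.00 26.00 0.00
      vertex 0.00 0.00 0.00
    endloop
  endfacet
  facet normal 0.0000 0.0000 1.0000
    outer loop
      vertex 0.00 0.00 13.00
      vertex 19.00 0.00 13.00
      vertex 19.00 26.00 13.00
    endloop
  endfacet
  facet normal 0.0000 0.0000 1.0000
    outer loop
      vertex 0.00 0.00 13.00
      vertex 19.00 26.00 13.00
      vertex 0.00 26.00 13.00
    endloop
  endfacet
  facet normal 0.0000 -1.0000 0.0000
    outer loop
      vertex 0.00 0.00 0.00
      vertex 19.00 0.00 0.00
      vertex 19.00 0.00 13.00
    endloop
  endfacet
  facet normal 0.0000 -1.0000 0.0000
    outer loop
      vertex 0.00 0.00 0.00
      vertex 19.00 0.00 13.00
      vertex 0.00 0.00 13.00
    endloop
  endfacet
  facet normal 0.0000 1.0000 0.0000
    outer loop
      vertex 19.00 26.00 13.00
      vertex 19.00 26.00 0.00
      vertex 0.00 26.00 0.00
    endloop
  endfacet
  facet normal 0.0000 1.0000 0.0000
    outer loop
      vertex 0.00 26.00 13.00
      vertex 19.00 26.00 13.00
      vertex 0.00 26.00 0.00
    endloop
  endfacet
  facet normal -1.0000 0.0000 0.0000
    outer loop
      vertex 0.00 26.00 13.00
      vertex 0.00 26.00 0.00
      vertex 0.00 0.00 0.00
    endloop
  endfacet
  facet normal -1.0000 0.0000 0.0000
    outer loop
      vertex 0.00 0.00 13.00
      vertex 0.00 26.00 13.00
      vertex 0.00 0.00 0.00
    endloop
  endfacet
  facet normal 1.0000 0.0000 0.0000
    outer loop
      vertex 19.00 0.00 0.00
      vertex 19.00 26.00 0.00
      vertex 19.00 26.00 13.00
    endloop
  endfacet
  facet normal 1.0000 0.0000 0.0000
    outer loop
      vertex 19.00 0.00 0.00
      vertex 19.00 26.00 13.00
      vertex 19.00 0.00 13.00
    endloop
  endfacet
endsolid part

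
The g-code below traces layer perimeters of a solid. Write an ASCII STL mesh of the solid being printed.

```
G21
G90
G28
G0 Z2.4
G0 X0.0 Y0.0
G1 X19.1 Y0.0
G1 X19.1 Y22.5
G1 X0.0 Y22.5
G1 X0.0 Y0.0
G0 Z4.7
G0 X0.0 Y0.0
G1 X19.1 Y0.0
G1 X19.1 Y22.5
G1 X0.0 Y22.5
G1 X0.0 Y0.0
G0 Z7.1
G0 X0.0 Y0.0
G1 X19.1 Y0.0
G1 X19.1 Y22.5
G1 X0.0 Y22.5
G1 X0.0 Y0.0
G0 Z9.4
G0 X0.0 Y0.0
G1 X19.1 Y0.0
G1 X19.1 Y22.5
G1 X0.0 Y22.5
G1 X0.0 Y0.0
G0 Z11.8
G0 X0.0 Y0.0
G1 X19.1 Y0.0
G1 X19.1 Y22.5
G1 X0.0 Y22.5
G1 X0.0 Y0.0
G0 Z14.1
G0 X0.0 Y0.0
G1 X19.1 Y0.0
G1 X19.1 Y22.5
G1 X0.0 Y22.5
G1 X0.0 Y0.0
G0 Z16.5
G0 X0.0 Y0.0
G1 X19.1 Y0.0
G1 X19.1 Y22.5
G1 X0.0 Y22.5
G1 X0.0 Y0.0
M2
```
solid part
  facet normal 0.0000 0.0000 -1.0000
    outer loop
      vertex 19.1 22.5 0.0
      vertex 19.1 0.0 0.0
      vertex 0.0 0.0 0.0
    endloop
  endfacet
  facet normal 0.0000 0.0000 -1.0000
    outer loop
      vertex 0.0 22.5 0.0
      vertex 19.1 22.5 0.0
      vertex 0.0 0.0 0.0
    endloop
  endfacet
  facet normal 0.0000 0.0000 1.0000
    outer loop
      vertex 0.0 0.0 16.5
      vertex 19.1 0.0 16.5
      vertex 19.1 22.5 16.5
    endloop
  endfacet
  facet normal 0.0000 0.0000 1.0000
    outer loop
      vertex 0.0 0.0 16.5
      vertex 19.1 22.5 16.5
      vertex 0.0 22.5 16.5
    endloop
  endfacet
  facet normal 0.0000 -1.0000 0.0000
    outer loop
      vertex 0.0 0.0 0.0
      vertex 19.1 0.0 0.0
      vertex 19.1 0.0 16.5
    endloop
  endfacet
  facet normal 0.0000 -1.0000 0.0000
    outer loop
      vertex 0.0 0.0 0.0
      vertex 19.1 0.0 16.5
      vertex 0.0 0.0 16.5
    endloop
  endfacet
  facet normal 0.0000 1.0000 0.0000
    outer loop
      vertex 19.1 22.5 16.5
      vertex 19.1 22.5 0.0
      vertex 0.0 22.5 0.0
    endloop
  endfacet
  facet normal 0.0000 1.0000 0.0000
    outer loop
      vertex 0.0 22.5 16.5
      vertex 19.1 22.5 16.5
      vertex 0.0 22.5 0.0
    endloop
  endfacet
  facet normal -1.0000 0.0000 0.0000
    outer loop
      vertex 0.0 22.5 16.5
      vertex 0.0 22.5 0.0
      vertex 0.0 0.0 0.0
    endloop
  endfacet
  facet normal -1.0000 0.0000 0.0000
    outer loop
      vertex 0.0 0.0 16.5
      vertex 0.0 22.5 16.5
      vertex 0.0 0.0 0.0
    endloop
  endfacet
  facet normal 1.0000 0.0000 0.0000
    outer loop
      vertex 19.1 0.0 0.0
      vertex 19.1 22.5 0.0
      vertex 19.1 22.5 16.5
    endloop
  endfacet
  facet normal 1.0000 0.0000 0.0000
    outer loop
      vertex 19.1 0.0 0.0
      vertex 19.1 22.5 16.5
      vertex 19.1 0.0 16.5
    endloop
  endfacet
endsolid part

The G0 Z moves step by Δz≈2.4 mm. Every layer's G1 loop is the same polygon, so the solid is a straight extrusion of it from z=0 to z≈16.5. Closing with flat bottom and top caps and triangulating gives 12 facets — a rectangular box, roughly 19.1 × 22.5 mm footprint and 16.5 mm tall.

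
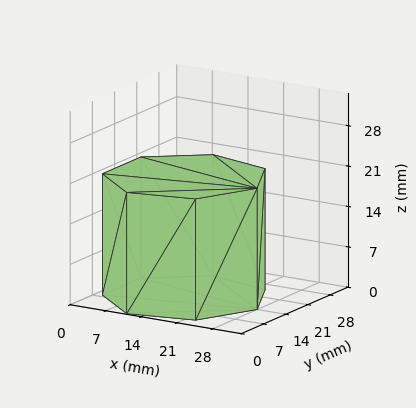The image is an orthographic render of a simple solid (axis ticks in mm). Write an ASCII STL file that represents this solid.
Reading the render: the shape is a regular 7-sided prism (a cylinder approximated with 7 flat sides), circumscribed radius ≈ 14 mm, height ≈ 21 mm (dimensions read to the nearest mm from the axis ticks). For the STL, each face is triangulated and given an outward normal.

solid part
  facet normal 0.0000 0.0000 -1.0000
    outer loop
      vertex 10.88 27.65 0.00
      vertex 22.73 24.95 0.00
      vertex 28.00 14.00 0.00
    endloop
  endfacet
  facet normal 0.0000 0.0000 -1.0000
    outer loop
      vertex 1.39 20.07 0.00
      vertex 10.88 27.65 0.00
      vertex 28.00 14.00 0.00
    endloop
  endfacet
  facet normal 0.0000 0.0000 -1.0000
    outer loop
      vertex 1.39 7.93 0.00
      vertex 1.39 20.07 0.00
      vertex 28.00 14.00 0.00
    endloop
  endfacet
  facet normal 0.0000 0.0000 -1.0000
    outer loop
      vertex 10.88 0.35 0.00
      vertex 1.39 7.93 0.00
      vertex 28.00 14.00 0.00
    endloop
  endfacet
  facet normal 0.0000 0.0000 -1.0000
    outer loop
      vertex 22.73 3.05 0.00
      vertex 10.88 0.35 0.00
      vertex 28.00 14.00 0.00
    endloop
  endfacet
  facet normal 0.0000 0.0000 1.0000
    outer loop
      vertex 28.00 14.00 21.00
      vertex 22.73 24.95 21.00
      vertex 10.88 27.65 21.00
    endloop
  endfacet
  facet normal 0.0000 0.0000 1.0000
    outer loop
      vertex 28.00 14.00 21.00
      vertex 10.88 27.65 21.00
      vertex 1.39 20.07 21.00
    endloop
  endfacet
  facet normal 0.0000 0.0000 1.0000
    outer loop
      vertex 28.00 14.00 21.00
      vertex 1.39 20.07 21.00
      vertex 1.39 7.93 21.00
    endloop
  endfacet
  facet normal 0.0000 0.0000 1.0000
    outer loop
      vertex 28.00 14.00 21.00
      vertex 1.39 7.93 21.00
      vertex 10.88 0.35 21.00
    endloop
  endfacet
  facet normal 0.0000 0.0000 1.0000
    outer loop
      vertex 28.00 14.00 21.00
      vertex 10.88 0.35 21.00
      vertex 22.73 3.05 21.00
    endloop
  endfacet
  facet normal 0.9011 0.4337 0.0000
    outer loop
      vertex 28.00 14.00 0.00
      vertex 22.73 24.95 0.00
      vertex 22.73 24.95 21.00
    endloop
  endfacet
  facet normal 0.9011 0.4337 0.0000
    outer loop
      vertex 28.00 14.00 0.00
      vertex 22.73 24.95 21.00
      vertex 28.00 14.00 21.00
    endloop
  endfacet
  facet normal 0.2222 0.9750 0.0000
    outer loop
      vertex 22.73 24.95 0.00
      vertex 10.88 27.65 0.00
      vertex 10.88 27.65 21.00
    endloop
  endfacet
  facet normal 0.2222 0.9750 0.0000
    outer loop
      vertex 22.73 24.95 0.00
      vertex 10.88 27.65 21.00
      vertex 22.73 24.95 21.00
    endloop
  endfacet
  facet normal -0.6241 0.7814 0.0000
    outer loop
      vertex 10.88 27.65 0.00
      vertex 1.39 20.07 0.00
      vertex 1.39 20.07 21.00
    endloop
  endfacet
  facet normal -0.6241 0.7814 0.0000
    outer loop
      vertex 10.88 27.65 0.00
      vertex 1.39 20.07 21.00
      vertex 10.88 27.65 21.00
    endloop
  endfacet
  facet normal -1.0000 0.0000 0.0000
    outer loop
      vertex 1.39 20.07 0.00
      vertex 1.39 7.93 0.00
      vertex 1.39 7.93 21.00
    endloop
  endfacet
  facet normal -1.0000 0.0000 0.0000
    outer loop
      vertex 1.39 20.07 0.00
      vertex 1.39 7.93 21.00
      vertex 1.39 20.07 21.00
    endloop
  endfacet
  facet normal -0.6241 -0.7814 0.0000
    outer loop
      vertex 1.39 7.93 0.00
      vertex 10.88 0.35 0.00
      vertex 10.88 0.35 21.00
    endloop
  endfacet
  facet normal -0.6241 -0.7814 0.0000
    outer loop
      vertex 1.39 7.93 0.00
      vertex 10.88 0.35 21.00
      vertex 1.39 7.93 21.00
    endloop
  endfacet
  facet normal 0.2222 -0.9750 0.0000
    outer loop
      vertex 10.88 0.35 0.00
      vertex 22.73 3.05 0.00
      vertex 22.73 3.05 21.00
    endloop
  endfacet
  facet normal 0.2222 -0.9750 0.0000
    outer loop
      vertex 10.88 0.35 0.00
      vertex 22.73 3.05 21.00
      vertex 10.88 0.35 21.00
    endloop
  endfacet
  facet normal 0.9011 -0.4337 0.0000
    outer loop
      vertex 22.73 3.05 0.00
      vertex 28.00 14.00 0.00
      vertex 28.00 14.00 21.00
    endloop
  endfacet
  facet normal 0.9011 -0.4337 0.0000
    outer loop
      vertex 22.73 3.05 0.00
      vertex 28.00 14.00 21.00
      vertex 22.73 3.05 21.00
    endloop
  endfacet
endsolid part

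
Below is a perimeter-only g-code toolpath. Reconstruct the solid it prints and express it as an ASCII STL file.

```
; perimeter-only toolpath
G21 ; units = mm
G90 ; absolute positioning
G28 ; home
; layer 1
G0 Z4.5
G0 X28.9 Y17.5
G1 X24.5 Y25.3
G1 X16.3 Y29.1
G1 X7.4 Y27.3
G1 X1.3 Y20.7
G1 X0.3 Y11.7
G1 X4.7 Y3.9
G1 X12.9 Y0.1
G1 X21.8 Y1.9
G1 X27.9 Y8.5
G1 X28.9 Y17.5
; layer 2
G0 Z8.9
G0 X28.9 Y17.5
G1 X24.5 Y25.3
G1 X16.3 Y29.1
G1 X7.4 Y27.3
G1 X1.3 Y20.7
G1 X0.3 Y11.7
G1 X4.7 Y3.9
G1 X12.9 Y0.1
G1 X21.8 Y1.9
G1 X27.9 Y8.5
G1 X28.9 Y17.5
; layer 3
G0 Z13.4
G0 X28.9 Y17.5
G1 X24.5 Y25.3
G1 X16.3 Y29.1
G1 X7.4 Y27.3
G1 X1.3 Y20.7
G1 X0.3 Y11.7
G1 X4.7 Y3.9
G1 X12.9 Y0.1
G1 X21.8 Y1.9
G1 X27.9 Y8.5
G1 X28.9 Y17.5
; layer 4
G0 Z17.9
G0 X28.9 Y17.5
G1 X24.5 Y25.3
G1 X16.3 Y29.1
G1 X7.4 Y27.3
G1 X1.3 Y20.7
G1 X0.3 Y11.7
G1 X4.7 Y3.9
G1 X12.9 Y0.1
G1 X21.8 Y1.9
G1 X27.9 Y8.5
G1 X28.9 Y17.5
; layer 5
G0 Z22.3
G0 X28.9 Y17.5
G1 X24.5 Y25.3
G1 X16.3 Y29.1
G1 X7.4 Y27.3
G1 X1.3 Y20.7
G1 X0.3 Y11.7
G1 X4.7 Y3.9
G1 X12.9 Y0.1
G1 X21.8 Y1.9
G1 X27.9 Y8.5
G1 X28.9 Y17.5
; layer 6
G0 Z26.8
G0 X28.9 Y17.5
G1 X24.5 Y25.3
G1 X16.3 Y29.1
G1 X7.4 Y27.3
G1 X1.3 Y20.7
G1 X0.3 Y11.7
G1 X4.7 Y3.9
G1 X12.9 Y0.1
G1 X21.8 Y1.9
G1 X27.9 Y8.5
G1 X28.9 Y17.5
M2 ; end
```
solid part
  facet normal 0.0000 0.0000 -1.0000
    outer loop
      vertex 16.3 29.1 0.0
      vertex 24.5 25.3 0.0
      vertex 28.9 17.5 0.0
    endloop
  endfacet
  facet normal 0.0000 0.0000 -1.0000
    outer loop
      vertex 7.4 27.3 0.0
      vertex 16.3 29.1 0.0
      vertex 28.9 17.5 0.0
    endloop
  endfacet
  facet normal 0.0000 0.0000 -1.0000
    outer loop
      vertex 1.3 20.7 0.0
      vertex 7.4 27.3 0.0
      vertex 28.9 17.5 0.0
    endloop
  endfacet
  facet normal 0.0000 0.0000 -1.0000
    outer loop
      vertex 0.3 11.7 0.0
      vertex 1.3 20.7 0.0
      vertex 28.9 17.5 0.0
    endloop
  endfacet
  facet normal 0.0000 0.0000 -1.0000
    outer loop
      vertex 4.7 3.9 0.0
      vertex 0.3 11.7 0.0
      vertex 28.9 17.5 0.0
    endloop
  endfacet
  facet normal 0.0000 0.0000 -1.0000
    outer loop
      vertex 12.9 0.1 0.0
      vertex 4.7 3.9 0.0
      vertex 28.9 17.5 0.0
    endloop
  endfacet
  facet normal 0.0000 0.0000 -1.0000
    outer loop
      vertex 21.8 1.9 0.0
      vertex 12.9 0.1 0.0
      vertex 28.9 17.5 0.0
    endloop
  endfacet
  facet normal 0.0000 0.0000 -1.0000
    outer loop
      vertex 27.9 8.5 0.0
      vertex 21.8 1.9 0.0
      vertex 28.9 17.5 0.0
    endloop
  endfacet
  facet normal 0.0000 0.0000 1.0000
    outer loop
      vertex 28.9 17.5 26.8
      vertex 24.5 25.3 26.8
      vertex 16.3 29.1 26.8
    endloop
  endfacet
  facet normal 0.0000 0.0000 1.0000
    outer loop
      vertex 28.9 17.5 26.8
      vertex 16.3 29.1 26.8
      vertex 7.4 27.3 26.8
    endloop
  endfacet
  facet normal 0.0000 0.0000 1.0000
    outer loop
      vertex 28.9 17.5 26.8
      vertex 7.4 27.3 26.8
      vertex 1.3 20.7 26.8
    endloop
  endfacet
  facet normal 0.0000 0.0000 1.0000
    outer loop
      vertex 28.9 17.5 26.8
      vertex 1.3 20.7 26.8
      vertex 0.3 11.7 26.8
    endloop
  endfacet
  facet normal 0.0000 0.0000 1.0000
    outer loop
      vertex 28.9 17.5 26.8
      vertex 0.3 11.7 26.8
      vertex 4.7 3.9 26.8
    endloop
  endfacet
  facet normal 0.0000 0.0000 1.0000
    outer loop
      vertex 28.9 17.5 26.8
      vertex 4.7 3.9 26.8
      vertex 12.9 0.1 26.8
    endloop
  endfacet
  facet normal 0.0000 0.0000 1.0000
    outer loop
      vertex 28.9 17.5 26.8
      vertex 12.9 0.1 26.8
      vertex 21.8 1.9 26.8
    endloop
  endfacet
  facet normal 0.0000 0.0000 1.0000
    outer loop
      vertex 28.9 17.5 26.8
      vertex 21.8 1.9 26.8
      vertex 27.9 8.5 26.8
    endloop
  endfacet
  facet normal 0.8710 0.4913 0.0000
    outer loop
      vertex 28.9 17.5 0.0
      vertex 24.5 25.3 0.0
      vertex 24.5 25.3 26.8
    endloop
  endfacet
  facet normal 0.8710 0.4913 0.0000
    outer loop
      vertex 28.9 17.5 0.0
      vertex 24.5 25.3 26.8
      vertex 28.9 17.5 26.8
    endloop
  endfacet
  facet normal 0.4205 0.9073 0.0000
    outer loop
      vertex 24.5 25.3 0.0
      vertex 16.3 29.1 0.0
      vertex 16.3 29.1 26.8
    endloop
  endfacet
  facet normal 0.4205 0.9073 0.0000
    outer loop
      vertex 24.5 25.3 0.0
      vertex 16.3 29.1 26.8
      vertex 24.5 25.3 26.8
    endloop
  endfacet
  facet normal -0.1982 0.9802 0.0000
    outer loop
      vertex 16.3 29.1 0.0
      vertex 7.4 27.3 0.0
      vertex 7.4 27.3 26.8
    endloop
  endfacet
  facet normal -0.1982 0.9802 0.0000
    outer loop
      vertex 16.3 29.1 0.0
      vertex 7.4 27.3 26.8
      vertex 16.3 29.1 26.8
    endloop
  endfacet
  facet normal -0.7344 0.6787 0.0000
    outer loop
      vertex 7.4 27.3 0.0
      vertex 1.3 20.7 0.0
      vertex 1.3 20.7 26.8
    endloop
  endfacet
  facet normal -0.7344 0.6787 0.0000
    outer loop
      vertex 7.4 27.3 0.0
      vertex 1.3 20.7 26.8
      vertex 7.4 27.3 26.8
    endloop
  endfacet
  facet normal -0.9939 0.1104 0.0000
    outer loop
      vertex 1.3 20.7 0.0
      vertex 0.3 11.7 0.0
      vertex 0.3 11.7 26.8
    endloop
  endfacet
  facet normal -0.9939 0.1104 0.0000
    outer loop
      vertex 1.3 20.7 0.0
      vertex 0.3 11.7 26.8
      vertex 1.3 20.7 26.8
    endloop
  endfacet
  facet normal -0.8710 -0.4913 0.0000
    outer loop
      vertex 0.3 11.7 0.0
      vertex 4.7 3.9 0.0
      vertex 4.7 3.9 26.8
    endloop
  endfacet
  facet normal -0.8710 -0.4913 0.0000
    outer loop
      vertex 0.3 11.7 0.0
      vertex 4.7 3.9 26.8
      vertex 0.3 11.7 26.8
    endloop
  endfacet
  facet normal -0.4205 -0.9073 0.0000
    outer loop
      vertex 4.7 3.9 0.0
      vertex 12.9 0.1 0.0
      vertex 12.9 0.1 26.8
    endloop
  endfacet
  facet normal -0.4205 -0.9073 0.0000
    outer loop
      vertex 4.7 3.9 0.0
      vertex 12.9 0.1 26.8
      vertex 4.7 3.9 26.8
    endloop
  endfacet
  facet normal 0.1982 -0.9802 0.0000
    outer loop
      vertex 12.9 0.1 0.0
      vertex 21.8 1.9 0.0
      vertex 21.8 1.9 26.8
    endloop
  endfacet
  facet normal 0.1982 -0.9802 0.0000
    outer loop
      vertex 12.9 0.1 0.0
      vertex 21.8 1.9 26.8
      vertex 12.9 0.1 26.8
    endloop
  endfacet
  facet normal 0.7344 -0.6787 0.0000
    outer loop
      vertex 21.8 1.9 0.0
      vertex 27.9 8.5 0.0
      vertex 27.9 8.5 26.8
    endloop
  endfacet
  facet normal 0.7344 -0.6787 0.0000
    outer loop
      vertex 21.8 1.9 0.0
      vertex 27.9 8.5 26.8
      vertex 21.8 1.9 26.8
    endloop
  endfacet
  facet normal 0.9939 -0.1104 0.0000
    outer loop
      vertex 27.9 8.5 0.0
      vertex 28.9 17.5 0.0
      vertex 28.9 17.5 26.8
    endloop
  endfacet
  facet normal 0.9939 -0.1104 0.0000
    outer loop
      vertex 27.9 8.5 0.0
      vertex 28.9 17.5 26.8
      vertex 27.9 8.5 26.8
    endloop
  endfacet
endsolid part

The G0 Z moves step by Δz≈4.5 mm. Every layer's G1 loop is the same polygon, so the solid is a straight extrusion of it from z=0 to z≈26.8. Closing with flat bottom and top caps and triangulating gives 36 facets — a regular 10-sided prism (a cylinder approximated with 10 flat sides), circumscribed radius ≈ 14.6 mm, height ≈ 26.8 mm.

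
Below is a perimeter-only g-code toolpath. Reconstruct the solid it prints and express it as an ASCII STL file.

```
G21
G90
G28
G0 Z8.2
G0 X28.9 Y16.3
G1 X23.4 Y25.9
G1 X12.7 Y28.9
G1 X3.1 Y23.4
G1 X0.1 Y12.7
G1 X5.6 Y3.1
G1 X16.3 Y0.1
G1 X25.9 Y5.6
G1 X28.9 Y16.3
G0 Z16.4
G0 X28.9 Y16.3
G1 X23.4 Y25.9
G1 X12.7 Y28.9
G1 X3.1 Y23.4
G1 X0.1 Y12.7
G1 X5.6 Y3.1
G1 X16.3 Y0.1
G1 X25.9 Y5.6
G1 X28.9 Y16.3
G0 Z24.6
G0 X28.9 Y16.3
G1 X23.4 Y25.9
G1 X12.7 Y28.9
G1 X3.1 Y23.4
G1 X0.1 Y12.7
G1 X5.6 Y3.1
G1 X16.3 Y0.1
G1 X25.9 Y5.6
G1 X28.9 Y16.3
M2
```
solid part
  facet normal 0.0000 0.0000 -1.0000
    outer loop
      vertex 12.7 28.9 0.0
      vertex 23.4 25.9 0.0
      vertex 28.9 16.3 0.0
    endloop
  endfacet
  facet normal 0.0000 0.0000 -1.0000
    outer loop
      vertex 3.1 23.4 0.0
      vertex 12.7 28.9 0.0
      vertex 28.9 16.3 0.0
    endloop
  endfacet
  facet normal 0.0000 0.0000 -1.0000
    outer loop
      vertex 0.1 12.7 0.0
      vertex 3.1 23.4 0.0
      vertex 28.9 16.3 0.0
    endloop
  endfacet
  facet normal 0.0000 0.0000 -1.0000
    outer loop
      vertex 5.6 3.1 0.0
      vertex 0.1 12.7 0.0
      vertex 28.9 16.3 0.0
    endloop
  endfacet
  facet normal 0.0000 0.0000 -1.0000
    outer loop
      vertex 16.3 0.1 0.0
      vertex 5.6 3.1 0.0
      vertex 28.9 16.3 0.0
    endloop
  endfacet
  facet normal 0.0000 0.0000 -1.0000
    outer loop
      vertex 25.9 5.6 0.0
      vertex 16.3 0.1 0.0
      vertex 28.9 16.3 0.0
    endloop
  endfacet
  facet normal 0.0000 0.0000 1.0000
    outer loop
      vertex 28.9 16.3 24.6
      vertex 23.4 25.9 24.6
      vertex 12.7 28.9 24.6
    endloop
  endfacet
  facet normal 0.0000 0.0000 1.0000
    outer loop
      vertex 28.9 16.3 24.6
      vertex 12.7 28.9 24.6
      vertex 3.1 23.4 24.6
    endloop
  endfacet
  facet normal 0.0000 0.0000 1.0000
    outer loop
      vertex 28.9 16.3 24.6
      vertex 3.1 23.4 24.6
      vertex 0.1 12.7 24.6
    endloop
  endfacet
  facet normal 0.0000 0.0000 1.0000
    outer loop
      vertex 28.9 16.3 24.6
      vertex 0.1 12.7 24.6
      vertex 5.6 3.1 24.6
    endloop
  endfacet
  facet normal 0.0000 0.0000 1.0000
    outer loop
      vertex 28.9 16.3 24.6
      vertex 5.6 3.1 24.6
      vertex 16.3 0.1 24.6
    endloop
  endfacet
  facet normal 0.0000 0.0000 1.0000
    outer loop
      vertex 28.9 16.3 24.6
      vertex 16.3 0.1 24.6
      vertex 25.9 5.6 24.6
    endloop
  endfacet
  facet normal 0.8677 0.4971 0.0000
    outer loop
      vertex 28.9 16.3 0.0
      vertex 23.4 25.9 0.0
      vertex 23.4 25.9 24.6
    endloop
  endfacet
  facet normal 0.8677 0.4971 0.0000
    outer loop
      vertex 28.9 16.3 0.0
      vertex 23.4 25.9 24.6
      vertex 28.9 16.3 24.6
    endloop
  endfacet
  facet normal 0.2700 0.9629 0.0000
    outer loop
      vertex 23.4 25.9 0.0
      vertex 12.7 28.9 0.0
      vertex 12.7 28.9 24.6
    endloop
  endfacet
  facet normal 0.2700 0.9629 0.0000
    outer loop
      vertex 23.4 25.9 0.0
      vertex 12.7 28.9 24.6
      vertex 23.4 25.9 24.6
    endloop
  endfacet
  facet normal -0.4971 0.8677 0.0000
    outer loop
      vertex 12.7 28.9 0.0
      vertex 3.1 23.4 0.0
      vertex 3.1 23.4 24.6
    endloop
  endfacet
  facet normal -0.4971 0.8677 0.0000
    outer loop
      vertex 12.7 28.9 0.0
      vertex 3.1 23.4 24.6
      vertex 12.7 28.9 24.6
    endloop
  endfacet
  facet normal -0.9629 0.2700 0.0000
    outer loop
      vertex 3.1 23.4 0.0
      vertex 0.1 12.7 0.0
      vertex 0.1 12.7 24.6
    endloop
  endfacet
  facet normal -0.9629 0.2700 0.0000
    outer loop
      vertex 3.1 23.4 0.0
      vertex 0.1 12.7 24.6
      vertex 3.1 23.4 24.6
    endloop
  endfacet
  facet normal -0.8677 -0.4971 0.0000
    outer loop
      vertex 0.1 12.7 0.0
      vertex 5.6 3.1 0.0
      vertex 5.6 3.1 24.6
    endloop
  endfacet
  facet normal -0.8677 -0.4971 0.0000
    outer loop
      vertex 0.1 12.7 0.0
      vertex 5.6 3.1 24.6
      vertex 0.1 12.7 24.6
    endloop
  endfacet
  facet normal -0.2700 -0.9629 0.0000
    outer loop
      vertex 5.6 3.1 0.0
      vertex 16.3 0.1 0.0
      vertex 16.3 0.1 24.6
    endloop
  endfacet
  facet normal -0.2700 -0.9629 0.0000
    outer loop
      vertex 5.6 3.1 0.0
      vertex 16.3 0.1 24.6
      vertex 5.6 3.1 24.6
    endloop
  endfacet
  facet normal 0.4971 -0.8677 0.0000
    outer loop
      vertex 16.3 0.1 0.0
      vertex 25.9 5.6 0.0
      vertex 25.9 5.6 24.6
    endloop
  endfacet
  facet normal 0.4971 -0.8677 0.0000
    outer loop
      vertex 16.3 0.1 0.0
      vertex 25.9 5.6 24.6
      vertex 16.3 0.1 24.6
    endloop
  endfacet
  facet normal 0.9629 -0.2700 0.0000
    outer loop
      vertex 25.9 5.6 0.0
      vertex 28.9 16.3 0.0
      vertex 28.9 16.3 24.6
    endloop
  endfacet
  facet normal 0.9629 -0.2700 0.0000
    outer loop
      vertex 25.9 5.6 0.0
      vertex 28.9 16.3 24.6
      vertex 25.9 5.6 24.6
    endloop
  endfacet
endsolid part

The G0 Z moves step by Δz≈8.2 mm. Every layer's G1 loop is the same polygon, so the solid is a straight extrusion of it from z=0 to z≈24.6. Closing with flat bottom and top caps and triangulating gives 28 facets — a regular 8-sided prism (a cylinder approximated with 8 flat sides), circumscribed radius ≈ 14.5 mm, height ≈ 24.6 mm.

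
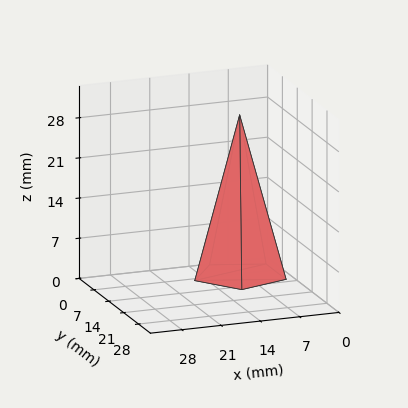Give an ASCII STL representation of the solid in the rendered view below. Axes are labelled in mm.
Reading the render: the shape is a regular 5-sided pyramid, base circumscribed radius ≈ 8 mm, apex at z ≈ 28 mm (dimensions read to the nearest mm from the axis ticks). For the STL, each face is triangulated and given an outward normal.

solid part
  facet normal 0.0000 0.0000 -1.0000
    outer loop
      vertex 1.5 12.7 0.0
      vertex 10.5 15.6 0.0
      vertex 16.0 8.0 0.0
    endloop
  endfacet
  facet normal 0.0000 0.0000 -1.0000
    outer loop
      vertex 1.5 3.3 0.0
      vertex 1.5 12.7 0.0
      vertex 16.0 8.0 0.0
    endloop
  endfacet
  facet normal 0.0000 0.0000 -1.0000
    outer loop
      vertex 10.5 0.4 0.0
      vertex 1.5 3.3 0.0
      vertex 16.0 8.0 0.0
    endloop
  endfacet
  facet normal 0.7893 0.5712 0.2255
    outer loop
      vertex 16.0 8.0 0.0
      vertex 10.5 15.6 0.0
      vertex 8.0 8.0 28.0
    endloop
  endfacet
  facet normal -0.2988 0.9274 0.2250
    outer loop
      vertex 10.5 15.6 0.0
      vertex 1.5 12.7 0.0
      vertex 8.0 8.0 28.0
    endloop
  endfacet
  facet normal -0.9741 0.0000 0.2261
    outer loop
      vertex 1.5 12.7 0.0
      vertex 1.5 3.3 0.0
      vertex 8.0 8.0 28.0
    endloop
  endfacet
  facet normal -0.2988 -0.9274 0.2250
    outer loop
      vertex 1.5 3.3 0.0
      vertex 10.5 0.4 0.0
      vertex 8.0 8.0 28.0
    endloop
  endfacet
  facet normal 0.7893 -0.5712 0.2255
    outer loop
      vertex 10.5 0.4 0.0
      vertex 16.0 8.0 0.0
      vertex 8.0 8.0 28.0
    endloop
  endfacet
endsolid part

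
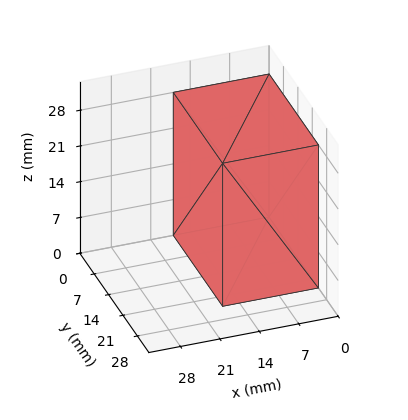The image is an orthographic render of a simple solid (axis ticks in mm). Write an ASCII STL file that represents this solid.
Reading the render: the shape is a rectangular box, roughly 17 × 24 mm footprint and 28 mm tall (dimensions read to the nearest mm from the axis ticks). For the STL, each face is triangulated and given an outward normal.

solid part
  facet normal 0.0000 0.0000 -1.0000
    outer loop
      vertex 17.0 24.0 0.0
      vertex 17.0 0.0 0.0
      vertex 0.0 0.0 0.0
    endloop
  endfacet
  facet normal 0.0000 0.0000 -1.0000
    outer loop
      vertex 0.0 24.0 0.0
      vertex 17.0 24.0 0.0
      vertex 0.0 0.0 0.0
    endloop
  endfacet
  facet normal 0.0000 0.0000 1.0000
    outer loop
      vertex 0.0 0.0 28.0
      vertex 17.0 0.0 28.0
      vertex 17.0 24.0 28.0
    endloop
  endfacet
  facet normal 0.0000 0.0000 1.0000
    outer loop
      vertex 0.0 0.0 28.0
      vertex 17.0 24.0 28.0
      vertex 0.0 24.0 28.0
    endloop
  endfacet
  facet normal 0.0000 -1.0000 0.0000
    outer loop
      vertex 0.0 0.0 0.0
      vertex 17.0 0.0 0.0
      vertex 17.0 0.0 28.0
    endloop
  endfacet
  facet normal 0.0000 -1.0000 0.0000
    outer loop
      vertex 0.0 0.0 0.0
      vertex 17.0 0.0 28.0
      vertex 0.0 0.0 28.0
    endloop
  endfacet
  facet normal 0.0000 1.0000 0.0000
    outer loop
      vertex 17.0 24.0 28.0
      vertex 17.0 24.0 0.0
      vertex 0.0 24.0 0.0
    endloop
  endfacet
  facet normal 0.0000 1.0000 0.0000
    outer loop
      vertex 0.0 24.0 28.0
      vertex 17.0 24.0 28.0
      vertex 0.0 24.0 0.0
    endloop
  endfacet
  facet normal -1.0000 0.0000 0.0000
    outer loop
      vertex 0.0 24.0 28.0
      vertex 0.0 24.0 0.0
      vertex 0.0 0.0 0.0
    endloop
  endfacet
  facet normal -1.0000 0.0000 0.0000
    outer loop
      vertex 0.0 0.0 28.0
      vertex 0.0 24.0 28.0
      vertex 0.0 0.0 0.0
    endloop
  endfacet
  facet normal 1.0000 0.0000 0.0000
    outer loop
      vertex 17.0 0.0 0.0
      vertex 17.0 24.0 0.0
      vertex 17.0 24.0 28.0
    endloop
  endfacet
  facet normal 1.0000 0.0000 0.0000
    outer loop
      vertex 17.0 0.0 0.0
      vertex 17.0 24.0 28.0
      vertex 17.0 0.0 28.0
    endloop
  endfacet
endsolid part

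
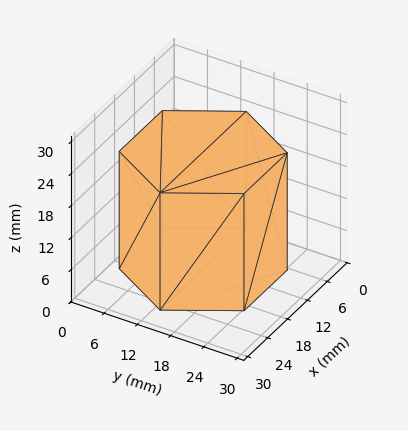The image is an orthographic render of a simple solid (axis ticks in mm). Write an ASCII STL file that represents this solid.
Reading the render: the shape is a regular 6-sided prism (a cylinder approximated with 6 flat sides), circumscribed radius ≈ 13 mm, height ≈ 22 mm (dimensions read to the nearest mm from the axis ticks). For the STL, each face is triangulated and given an outward normal.

solid part
  facet normal 0.0000 0.0000 -1.0000
    outer loop
      vertex 6.50 24.26 0.00
      vertex 19.50 24.26 0.00
      vertex 26.00 13.00 0.00
    endloop
  endfacet
  facet normal 0.0000 0.0000 -1.0000
    outer loop
      vertex 0.00 13.00 0.00
      vertex 6.50 24.26 0.00
      vertex 26.00 13.00 0.00
    endloop
  endfacet
  facet normal 0.0000 0.0000 -1.0000
    outer loop
      vertex 6.50 1.74 0.00
      vertex 0.00 13.00 0.00
      vertex 26.00 13.00 0.00
    endloop
  endfacet
  facet normal 0.0000 0.0000 -1.0000
    outer loop
      vertex 19.50 1.74 0.00
      vertex 6.50 1.74 0.00
      vertex 26.00 13.00 0.00
    endloop
  endfacet
  facet normal 0.0000 0.0000 1.0000
    outer loop
      vertex 26.00 13.00 22.00
      vertex 19.50 24.26 22.00
      vertex 6.50 24.26 22.00
    endloop
  endfacet
  facet normal 0.0000 0.0000 1.0000
    outer loop
      vertex 26.00 13.00 22.00
      vertex 6.50 24.26 22.00
      vertex 0.00 13.00 22.00
    endloop
  endfacet
  facet normal 0.0000 0.0000 1.0000
    outer loop
      vertex 26.00 13.00 22.00
      vertex 0.00 13.00 22.00
      vertex 6.50 1.74 22.00
    endloop
  endfacet
  facet normal 0.0000 0.0000 1.0000
    outer loop
      vertex 26.00 13.00 22.00
      vertex 6.50 1.74 22.00
      vertex 19.50 1.74 22.00
    endloop
  endfacet
  facet normal 0.8661 0.4999 0.0000
    outer loop
      vertex 26.00 13.00 0.00
      vertex 19.50 24.26 0.00
      vertex 19.50 24.26 22.00
    endloop
  endfacet
  facet normal 0.8661 0.4999 0.0000
    outer loop
      vertex 26.00 13.00 0.00
      vertex 19.50 24.26 22.00
      vertex 26.00 13.00 22.00
    endloop
  endfacet
  facet normal 0.0000 1.0000 0.0000
    outer loop
      vertex 19.50 24.26 0.00
      vertex 6.50 24.26 0.00
      vertex 6.50 24.26 22.00
    endloop
  endfacet
  facet normal 0.0000 1.0000 0.0000
    outer loop
      vertex 19.50 24.26 0.00
      vertex 6.50 24.26 22.00
      vertex 19.50 24.26 22.00
    endloop
  endfacet
  facet normal -0.8661 0.4999 0.0000
    outer loop
      vertex 6.50 24.26 0.00
      vertex 0.00 13.00 0.00
      vertex 0.00 13.00 22.00
    endloop
  endfacet
  facet normal -0.8661 0.4999 0.0000
    outer loop
      vertex 6.50 24.26 0.00
      vertex 0.00 13.00 22.00
      vertex 6.50 24.26 22.00
    endloop
  endfacet
  facet normal -0.8661 -0.4999 0.0000
    outer loop
      vertex 0.00 13.00 0.00
      vertex 6.50 1.74 0.00
      vertex 6.50 1.74 22.00
    endloop
  endfacet
  facet normal -0.8661 -0.4999 0.0000
    outer loop
      vertex 0.00 13.00 0.00
      vertex 6.50 1.74 22.00
      vertex 0.00 13.00 22.00
    endloop
  endfacet
  facet normal 0.0000 -1.0000 0.0000
    outer loop
      vertex 6.50 1.74 0.00
      vertex 19.50 1.74 0.00
      vertex 19.50 1.74 22.00
    endloop
  endfacet
  facet normal 0.0000 -1.0000 0.0000
    outer loop
      vertex 6.50 1.74 0.00
      vertex 19.50 1.74 22.00
      vertex 6.50 1.74 22.00
    endloop
  endfacet
  facet normal 0.8661 -0.4999 0.0000
    outer loop
      vertex 19.50 1.74 0.00
      vertex 26.00 13.00 0.00
      vertex 26.00 13.00 22.00
    endloop
  endfacet
  facet normal 0.8661 -0.4999 0.0000
    outer loop
      vertex 19.50 1.74 0.00
      vertex 26.00 13.00 22.00
      vertex 19.50 1.74 22.00
    endloop
  endfacet
endsolid part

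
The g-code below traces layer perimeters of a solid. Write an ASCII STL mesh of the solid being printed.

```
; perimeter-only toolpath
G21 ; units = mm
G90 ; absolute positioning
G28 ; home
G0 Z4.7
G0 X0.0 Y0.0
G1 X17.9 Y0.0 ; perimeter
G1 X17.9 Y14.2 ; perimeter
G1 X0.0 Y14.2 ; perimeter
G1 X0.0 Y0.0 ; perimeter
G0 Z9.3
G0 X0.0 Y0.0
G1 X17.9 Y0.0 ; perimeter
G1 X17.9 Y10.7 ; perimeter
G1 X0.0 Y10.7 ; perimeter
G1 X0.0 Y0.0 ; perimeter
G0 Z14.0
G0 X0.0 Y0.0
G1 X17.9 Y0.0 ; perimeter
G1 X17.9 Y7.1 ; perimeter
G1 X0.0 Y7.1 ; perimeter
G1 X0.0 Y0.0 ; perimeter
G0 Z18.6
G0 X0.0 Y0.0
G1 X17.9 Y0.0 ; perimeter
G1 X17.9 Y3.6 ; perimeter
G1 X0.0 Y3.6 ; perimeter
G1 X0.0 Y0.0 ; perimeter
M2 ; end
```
solid part
  facet normal 0.0000 0.0000 -1.0000
    outer loop
      vertex 17.9 17.8 0.0
      vertex 17.9 0.0 0.0
      vertex 0.0 0.0 0.0
    endloop
  endfacet
  facet normal 0.0000 0.0000 -1.0000
    outer loop
      vertex 0.0 17.8 0.0
      vertex 17.9 17.8 0.0
      vertex 0.0 0.0 0.0
    endloop
  endfacet
  facet normal 0.0000 -1.0000 0.0000
    outer loop
      vertex 0.0 0.0 0.0
      vertex 17.9 0.0 0.0
      vertex 17.9 0.0 23.3
    endloop
  endfacet
  facet normal 0.0000 -1.0000 0.0000
    outer loop
      vertex 0.0 0.0 0.0
      vertex 17.9 0.0 23.3
      vertex 0.0 0.0 23.3
    endloop
  endfacet
  facet normal 0.0000 0.7946 0.6071
    outer loop
      vertex 0.0 0.0 23.3
      vertex 17.9 0.0 23.3
      vertex 17.9 17.8 0.0
    endloop
  endfacet
  facet normal 0.0000 0.7946 0.6071
    outer loop
      vertex 0.0 0.0 23.3
      vertex 17.9 17.8 0.0
      vertex 0.0 17.8 0.0
    endloop
  endfacet
  facet normal -1.0000 0.0000 0.0000
    outer loop
      vertex 0.0 0.0 23.3
      vertex 0.0 17.8 0.0
      vertex 0.0 0.0 0.0
    endloop
  endfacet
  facet normal 1.0000 0.0000 0.0000
    outer loop
      vertex 17.9 0.0 0.0
      vertex 17.9 17.8 0.0
      vertex 17.9 0.0 23.3
    endloop
  endfacet
endsolid part

The G0 Z moves step by Δz≈4.7 mm. The G1 loops shrink linearly with z, so the solid tapers from its base footprint up to z≈23.3. Closing with a flat bottom cap and the tapered top and triangulating gives 8 facets — a wedge (ramp): 17.9 × 17.8 mm base, rising to 23.3 mm along the y=0 edge and sloping linearly to z=0 at y=17.8.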